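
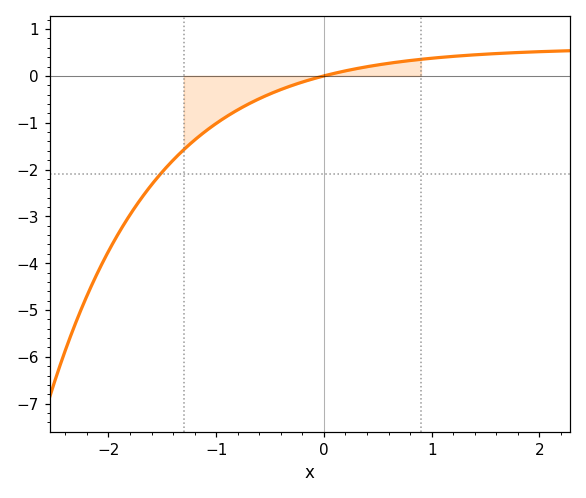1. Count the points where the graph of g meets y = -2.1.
1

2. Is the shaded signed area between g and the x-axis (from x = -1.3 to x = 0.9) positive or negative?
negative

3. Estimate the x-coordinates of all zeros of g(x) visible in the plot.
0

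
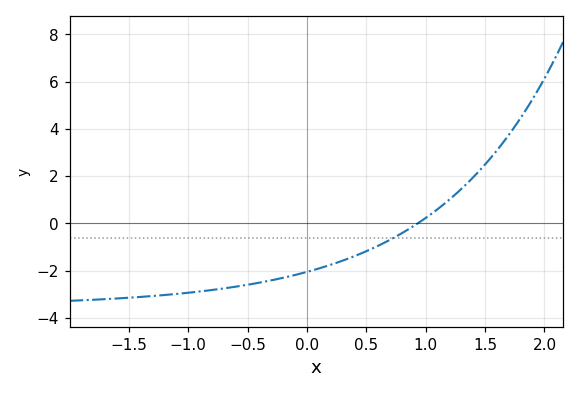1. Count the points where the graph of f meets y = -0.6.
1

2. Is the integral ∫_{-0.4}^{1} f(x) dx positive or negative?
negative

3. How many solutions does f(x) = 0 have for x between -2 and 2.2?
1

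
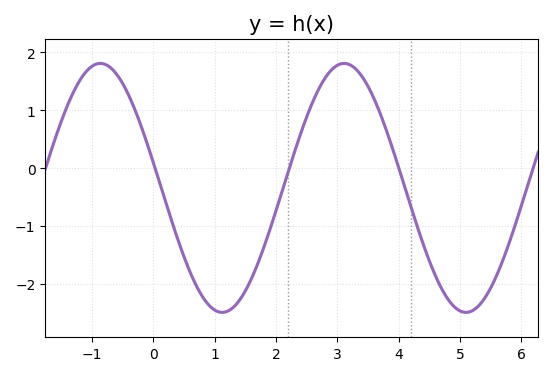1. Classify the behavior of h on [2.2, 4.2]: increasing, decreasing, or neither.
neither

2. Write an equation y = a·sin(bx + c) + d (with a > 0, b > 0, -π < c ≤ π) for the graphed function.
y = 2.15sin(1.6x + 2.9) - 0.34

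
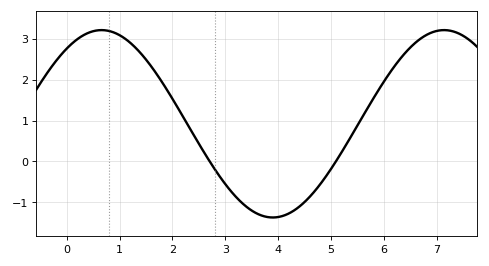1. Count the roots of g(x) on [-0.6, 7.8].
2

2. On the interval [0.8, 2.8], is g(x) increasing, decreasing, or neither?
decreasing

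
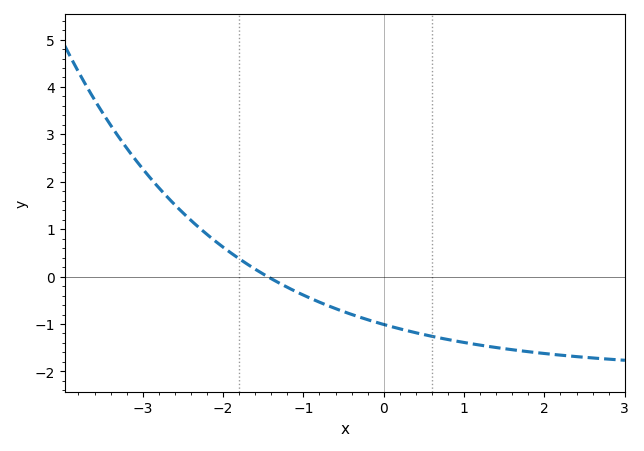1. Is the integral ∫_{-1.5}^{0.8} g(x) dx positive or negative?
negative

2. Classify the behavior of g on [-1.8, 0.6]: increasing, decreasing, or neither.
decreasing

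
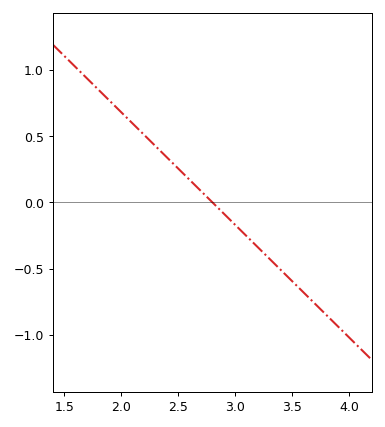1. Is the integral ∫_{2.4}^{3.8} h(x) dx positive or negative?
negative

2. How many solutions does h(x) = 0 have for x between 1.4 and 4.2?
1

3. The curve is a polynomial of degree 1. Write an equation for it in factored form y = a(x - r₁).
y = -0.85(x - 2.8)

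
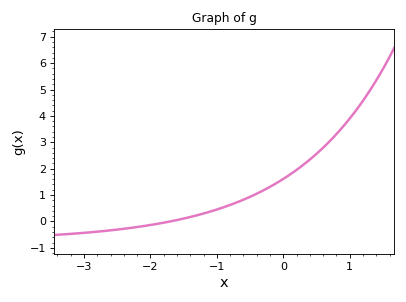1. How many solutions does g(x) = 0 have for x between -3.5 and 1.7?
1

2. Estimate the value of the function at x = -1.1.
0.4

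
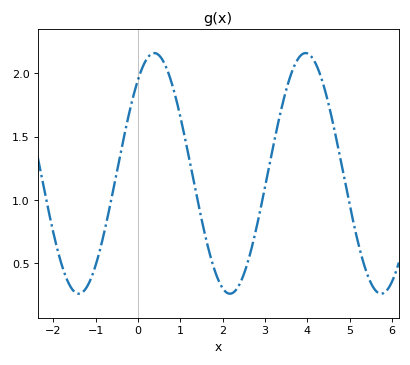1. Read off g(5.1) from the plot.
0.8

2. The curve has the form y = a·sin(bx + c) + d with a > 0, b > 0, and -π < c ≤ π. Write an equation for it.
y = 0.95sin(1.8x + 0.89) + 1.21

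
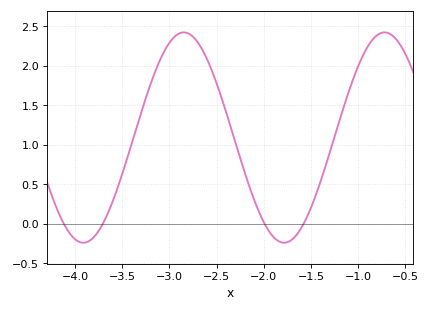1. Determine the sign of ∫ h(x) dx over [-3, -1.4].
positive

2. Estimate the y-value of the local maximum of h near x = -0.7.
2.42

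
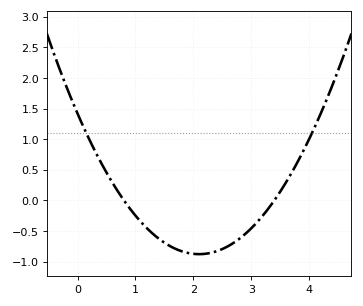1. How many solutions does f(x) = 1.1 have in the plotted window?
2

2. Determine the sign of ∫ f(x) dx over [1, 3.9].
negative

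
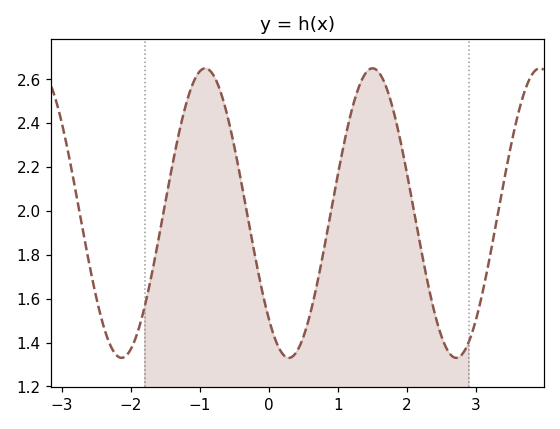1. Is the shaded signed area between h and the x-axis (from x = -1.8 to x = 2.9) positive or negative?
positive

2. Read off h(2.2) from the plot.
1.84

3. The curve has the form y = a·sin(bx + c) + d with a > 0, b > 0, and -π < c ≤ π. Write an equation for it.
y = 0.66sin(2.59x - 2.32) + 1.99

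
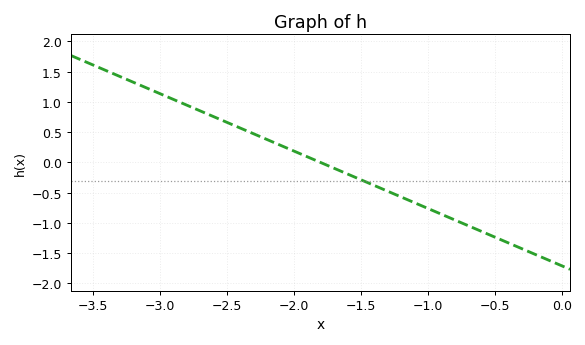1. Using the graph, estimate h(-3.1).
1.23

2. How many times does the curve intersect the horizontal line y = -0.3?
1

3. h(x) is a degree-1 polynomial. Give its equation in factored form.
y = -0.95(x + 1.8)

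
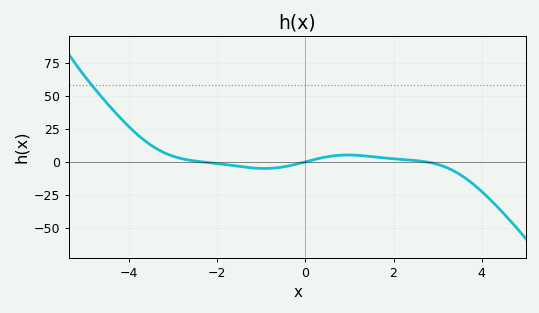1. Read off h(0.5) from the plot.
4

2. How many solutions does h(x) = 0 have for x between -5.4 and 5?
3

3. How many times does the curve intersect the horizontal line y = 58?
1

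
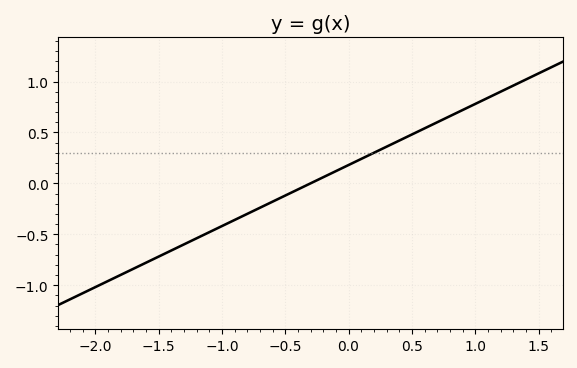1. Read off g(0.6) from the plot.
0.55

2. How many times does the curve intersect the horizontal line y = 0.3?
1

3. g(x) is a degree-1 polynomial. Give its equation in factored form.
y = 0.6(x + 0.3)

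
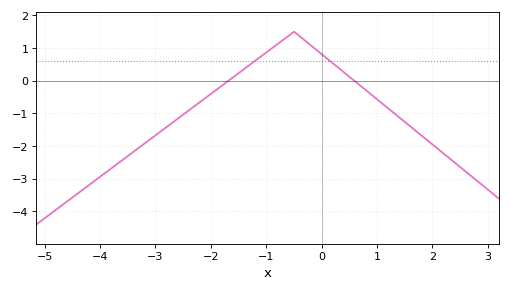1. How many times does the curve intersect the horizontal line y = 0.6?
2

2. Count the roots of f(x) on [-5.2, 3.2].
2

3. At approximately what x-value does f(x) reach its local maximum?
-0.499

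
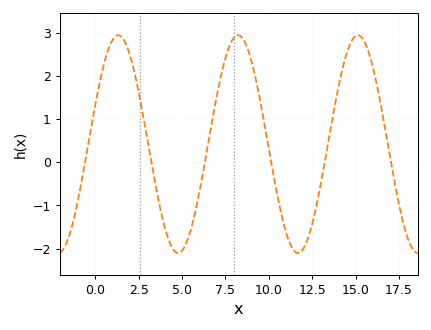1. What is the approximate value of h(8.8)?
2.6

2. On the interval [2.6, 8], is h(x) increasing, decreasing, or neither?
neither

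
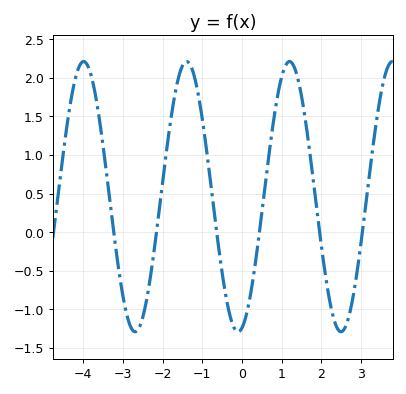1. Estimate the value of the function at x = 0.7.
1.08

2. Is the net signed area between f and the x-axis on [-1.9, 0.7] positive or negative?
positive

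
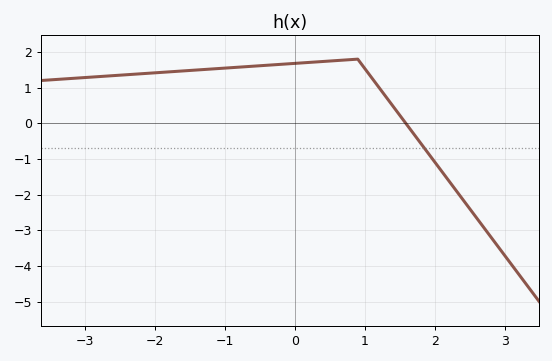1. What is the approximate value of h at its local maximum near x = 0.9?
1.8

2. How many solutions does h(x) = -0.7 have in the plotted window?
1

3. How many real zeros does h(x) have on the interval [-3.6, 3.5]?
1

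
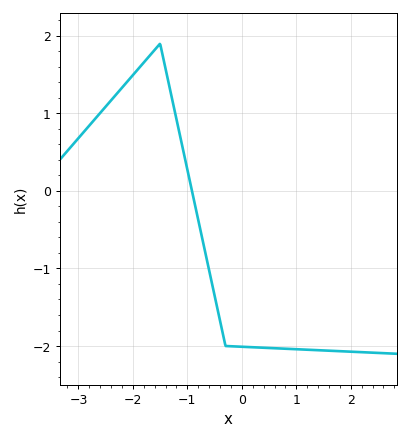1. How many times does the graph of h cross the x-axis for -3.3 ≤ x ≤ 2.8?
1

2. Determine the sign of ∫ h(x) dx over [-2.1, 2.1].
negative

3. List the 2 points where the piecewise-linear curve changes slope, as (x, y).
(-1.5, 1.9); (-0.3, -2)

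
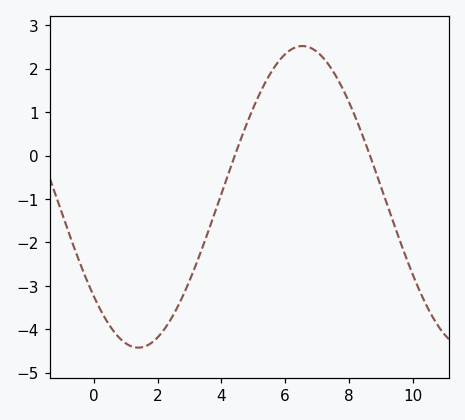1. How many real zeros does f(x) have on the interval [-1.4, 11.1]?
2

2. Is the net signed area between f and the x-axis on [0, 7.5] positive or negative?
negative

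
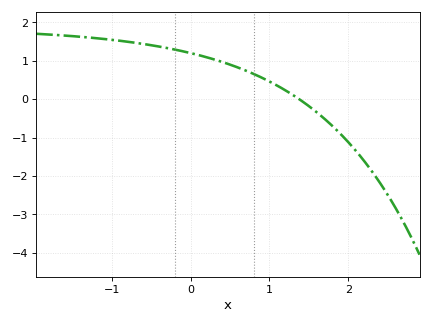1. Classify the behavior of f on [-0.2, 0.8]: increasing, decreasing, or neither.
decreasing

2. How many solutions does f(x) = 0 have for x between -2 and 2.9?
1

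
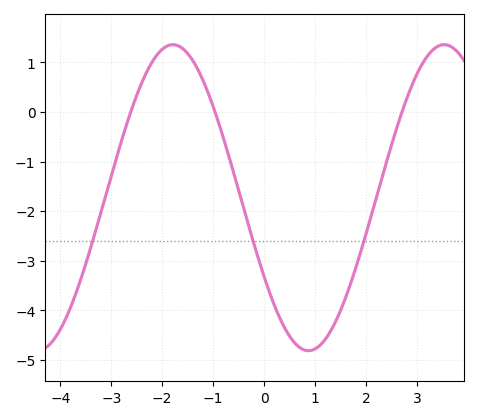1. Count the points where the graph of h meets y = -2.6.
3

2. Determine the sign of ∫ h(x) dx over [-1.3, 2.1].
negative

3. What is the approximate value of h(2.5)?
-0.673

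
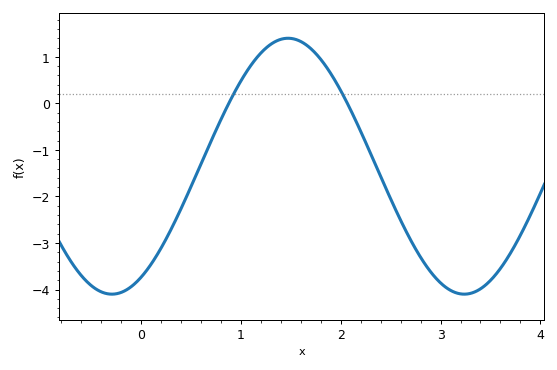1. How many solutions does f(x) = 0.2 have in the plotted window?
2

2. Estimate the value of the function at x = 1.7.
1.2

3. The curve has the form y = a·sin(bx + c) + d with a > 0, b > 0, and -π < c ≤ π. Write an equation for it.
y = 2.75sin(1.8x - 1) - 1.35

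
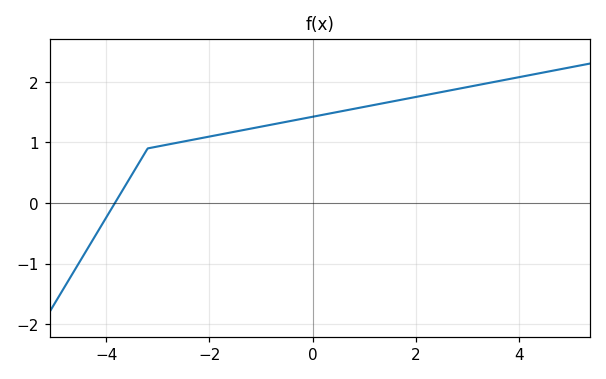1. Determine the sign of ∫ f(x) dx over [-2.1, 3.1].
positive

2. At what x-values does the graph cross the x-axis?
-3.83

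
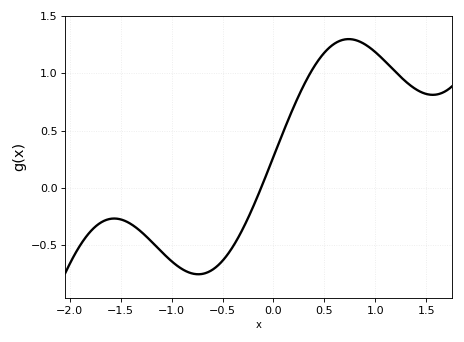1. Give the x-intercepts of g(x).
-0.1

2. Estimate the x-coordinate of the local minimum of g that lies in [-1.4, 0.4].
-0.7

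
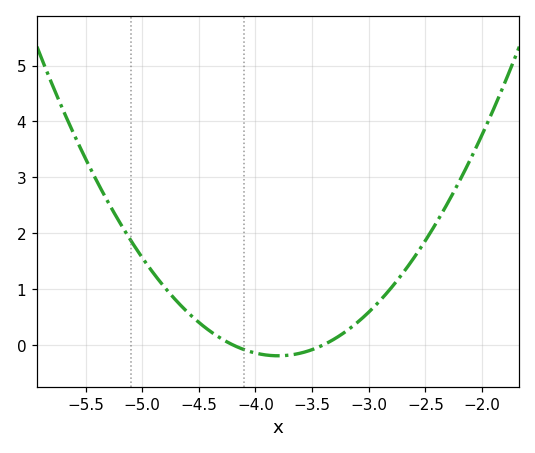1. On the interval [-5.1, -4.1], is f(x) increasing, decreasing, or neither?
decreasing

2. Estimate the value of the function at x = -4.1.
-0.085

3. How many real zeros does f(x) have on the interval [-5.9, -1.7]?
2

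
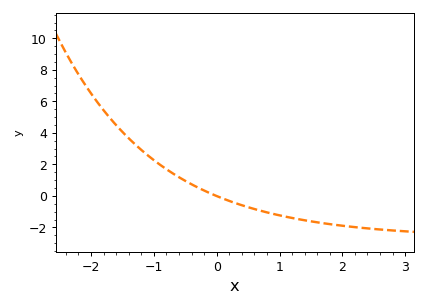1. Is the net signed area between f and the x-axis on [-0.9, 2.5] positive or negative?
negative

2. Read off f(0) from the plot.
-0.01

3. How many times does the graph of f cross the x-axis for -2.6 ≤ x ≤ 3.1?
1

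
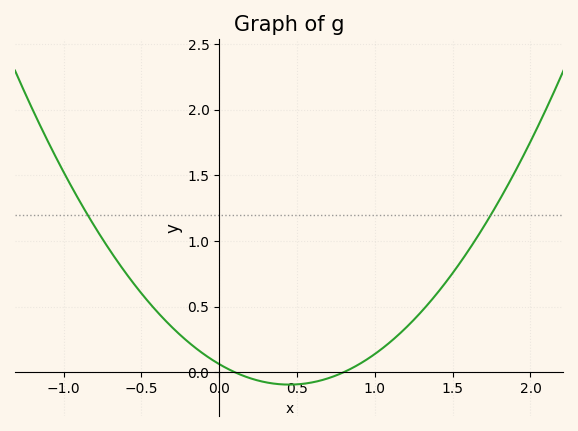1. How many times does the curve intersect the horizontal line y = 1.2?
2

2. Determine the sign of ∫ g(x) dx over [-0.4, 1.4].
positive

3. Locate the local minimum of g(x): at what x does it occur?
0.45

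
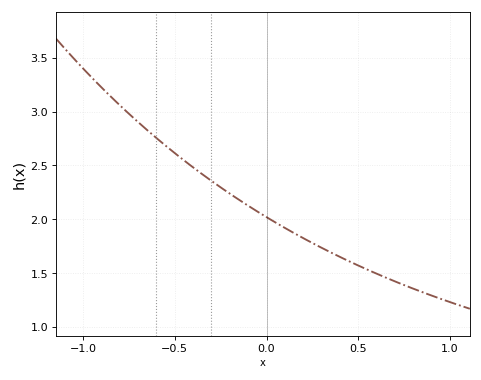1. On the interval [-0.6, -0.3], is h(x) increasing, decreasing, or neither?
decreasing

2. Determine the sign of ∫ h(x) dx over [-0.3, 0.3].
positive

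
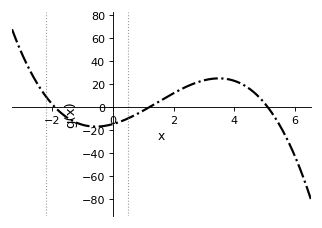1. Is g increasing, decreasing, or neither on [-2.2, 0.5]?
neither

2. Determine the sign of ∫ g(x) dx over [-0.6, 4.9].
positive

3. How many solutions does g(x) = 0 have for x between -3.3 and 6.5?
3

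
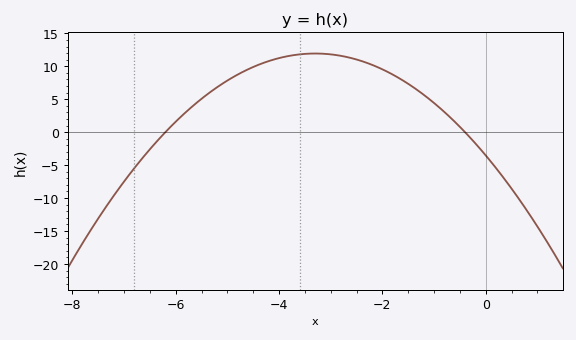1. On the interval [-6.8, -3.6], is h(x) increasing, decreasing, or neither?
increasing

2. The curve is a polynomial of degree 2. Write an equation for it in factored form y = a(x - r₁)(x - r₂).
y = -1.42(x + 6.2)(x + 0.4)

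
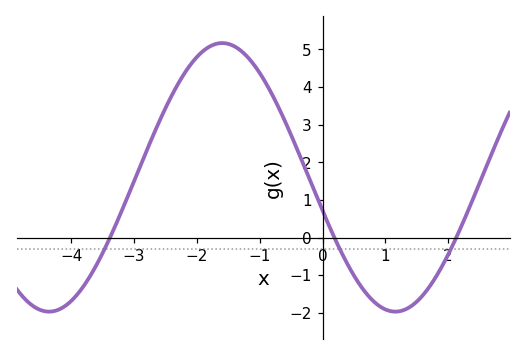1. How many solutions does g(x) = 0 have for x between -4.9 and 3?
3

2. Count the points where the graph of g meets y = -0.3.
3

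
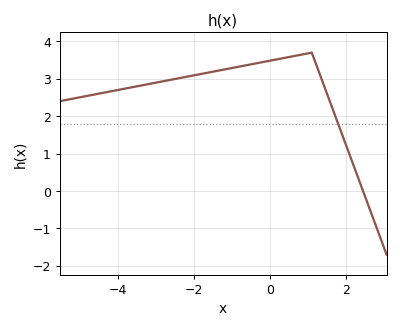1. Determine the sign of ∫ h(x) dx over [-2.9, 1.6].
positive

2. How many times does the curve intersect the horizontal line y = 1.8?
1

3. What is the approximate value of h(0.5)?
3.58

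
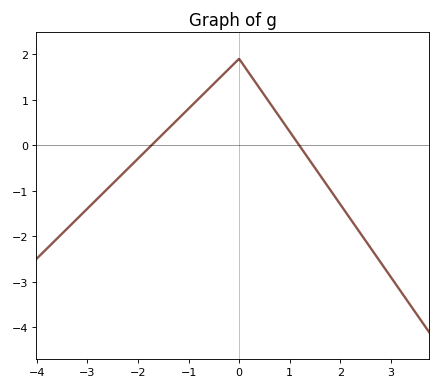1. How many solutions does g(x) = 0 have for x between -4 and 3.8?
2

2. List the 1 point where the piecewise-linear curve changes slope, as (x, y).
(0, 1.9)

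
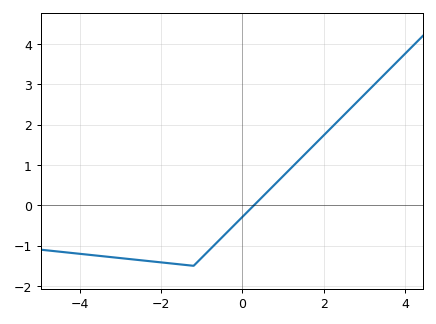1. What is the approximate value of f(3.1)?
2.8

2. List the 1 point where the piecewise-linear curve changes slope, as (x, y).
(-1.2, -1.5)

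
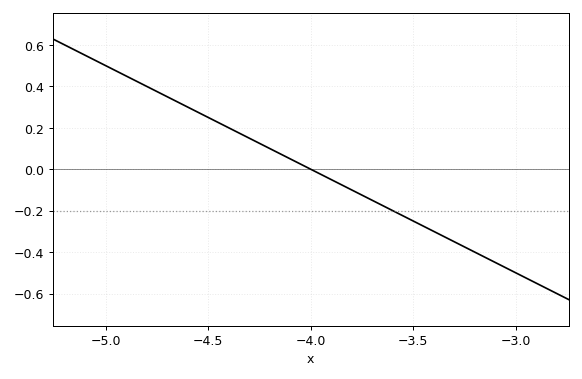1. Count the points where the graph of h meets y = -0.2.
1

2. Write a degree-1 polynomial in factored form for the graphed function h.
y = -0.5(x + 4)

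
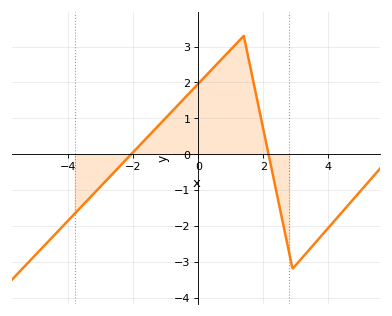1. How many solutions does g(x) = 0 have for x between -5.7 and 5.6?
2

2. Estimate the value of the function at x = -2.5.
-0.418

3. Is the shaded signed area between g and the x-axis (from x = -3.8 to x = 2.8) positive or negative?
positive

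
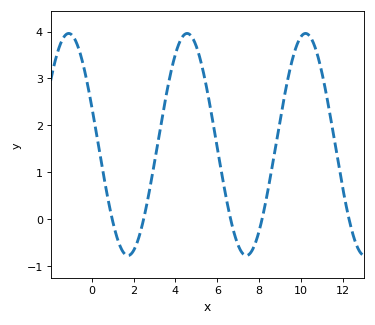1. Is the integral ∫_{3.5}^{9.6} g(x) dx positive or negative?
positive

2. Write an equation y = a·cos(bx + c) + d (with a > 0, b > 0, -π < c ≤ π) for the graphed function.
y = 2.37cos(1.1x + 1.2) + 1.59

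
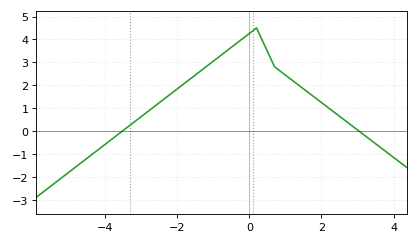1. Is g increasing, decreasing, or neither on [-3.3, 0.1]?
increasing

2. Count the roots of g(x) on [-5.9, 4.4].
2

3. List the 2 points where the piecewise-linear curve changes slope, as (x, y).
(0.2, 4.5); (0.7, 2.8)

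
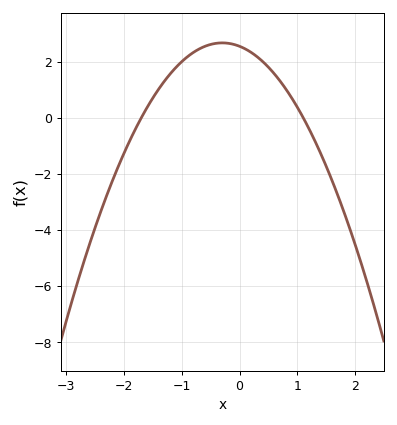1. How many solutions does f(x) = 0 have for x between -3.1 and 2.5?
2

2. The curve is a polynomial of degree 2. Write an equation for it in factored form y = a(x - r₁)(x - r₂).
y = -1.36(x + 1.7)(x - 1.1)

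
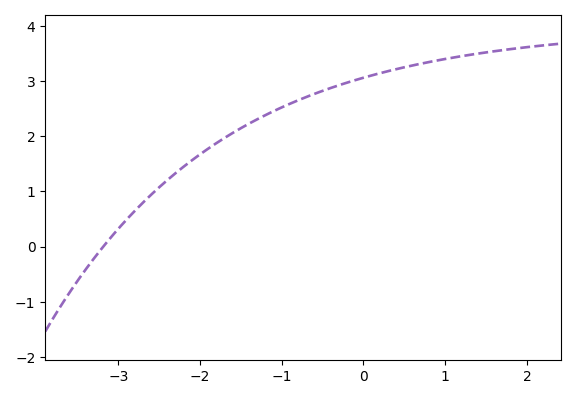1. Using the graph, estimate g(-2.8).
0.645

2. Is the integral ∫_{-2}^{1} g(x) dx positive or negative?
positive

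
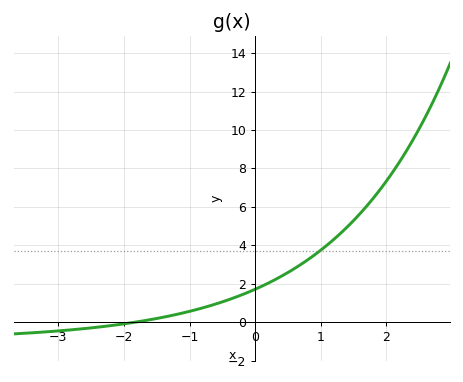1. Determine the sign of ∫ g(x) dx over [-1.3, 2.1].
positive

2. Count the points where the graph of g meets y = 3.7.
1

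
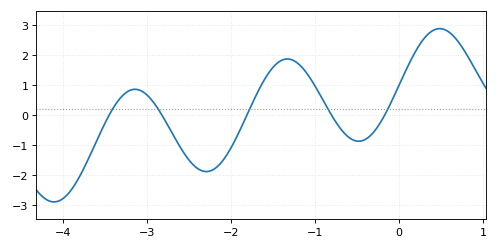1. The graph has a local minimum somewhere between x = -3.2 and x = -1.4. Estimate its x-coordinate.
-2.29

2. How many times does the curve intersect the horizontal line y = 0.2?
5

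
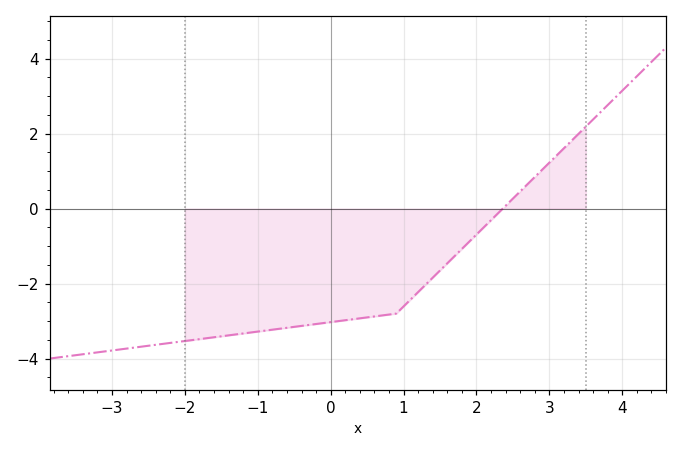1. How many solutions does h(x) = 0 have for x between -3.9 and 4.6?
1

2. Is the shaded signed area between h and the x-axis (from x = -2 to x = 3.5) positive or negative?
negative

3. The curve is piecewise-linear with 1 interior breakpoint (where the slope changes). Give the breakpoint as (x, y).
(0.9, -2.8)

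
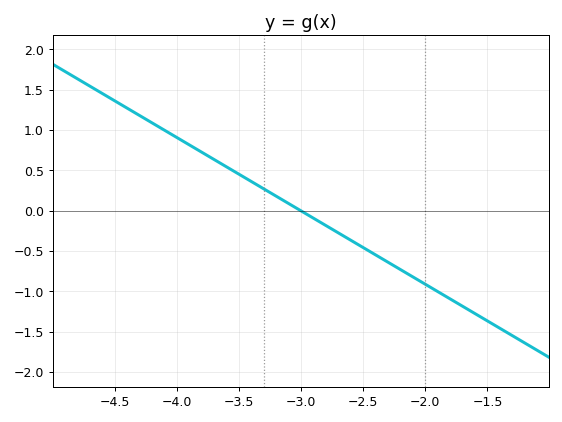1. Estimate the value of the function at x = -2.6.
-0.35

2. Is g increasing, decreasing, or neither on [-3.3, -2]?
decreasing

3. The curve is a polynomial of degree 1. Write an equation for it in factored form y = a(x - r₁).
y = -0.91(x + 3)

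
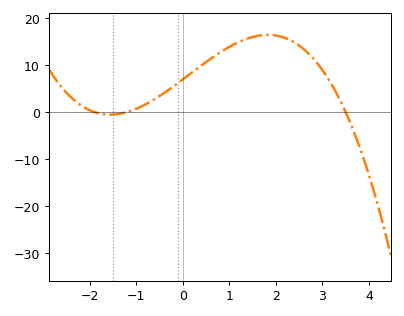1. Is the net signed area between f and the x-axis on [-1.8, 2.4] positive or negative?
positive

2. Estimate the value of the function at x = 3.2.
5.86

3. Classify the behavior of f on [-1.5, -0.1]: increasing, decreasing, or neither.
increasing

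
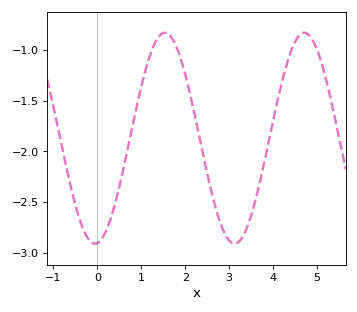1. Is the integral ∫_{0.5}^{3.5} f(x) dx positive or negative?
negative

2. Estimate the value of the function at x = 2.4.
-2.01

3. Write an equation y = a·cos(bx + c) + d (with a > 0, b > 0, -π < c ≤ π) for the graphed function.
y = 1.04cos(1.98x - 3.04) - 1.87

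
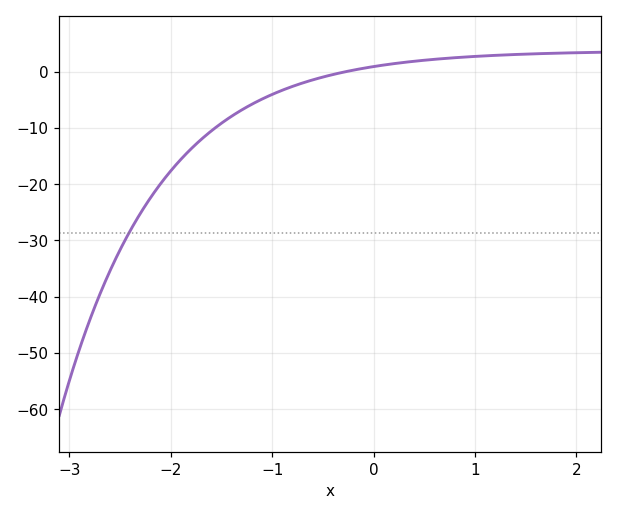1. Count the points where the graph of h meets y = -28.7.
1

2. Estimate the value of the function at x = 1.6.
3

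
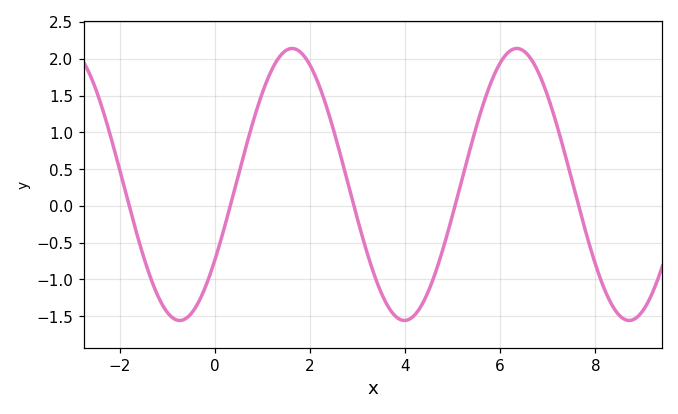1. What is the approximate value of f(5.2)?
0.35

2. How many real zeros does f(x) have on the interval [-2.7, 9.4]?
5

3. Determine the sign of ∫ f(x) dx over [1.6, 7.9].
positive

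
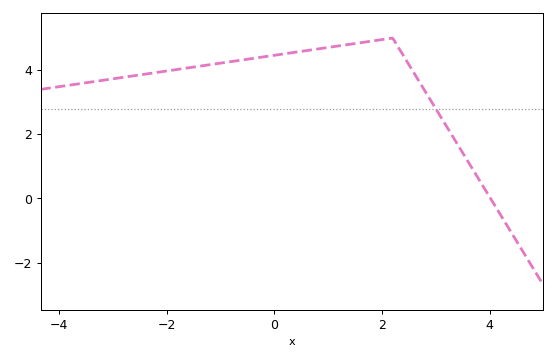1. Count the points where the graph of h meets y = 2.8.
1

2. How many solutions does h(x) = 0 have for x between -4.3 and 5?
1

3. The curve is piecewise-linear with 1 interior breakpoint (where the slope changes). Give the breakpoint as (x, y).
(2.2, 5)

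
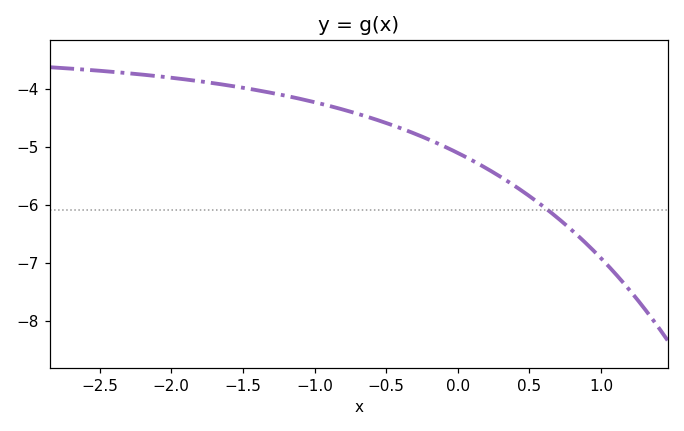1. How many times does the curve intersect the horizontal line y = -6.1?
1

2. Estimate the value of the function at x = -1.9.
-3.84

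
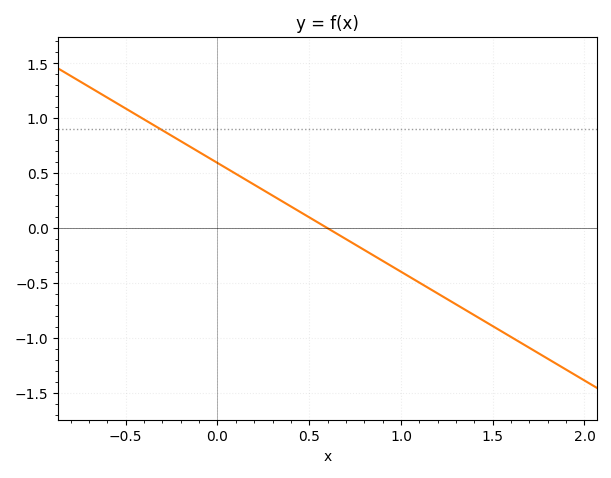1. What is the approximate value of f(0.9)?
-0.297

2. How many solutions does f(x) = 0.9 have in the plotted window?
1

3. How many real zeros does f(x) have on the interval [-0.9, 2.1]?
1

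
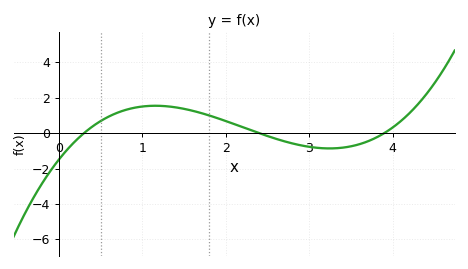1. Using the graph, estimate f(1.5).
1.4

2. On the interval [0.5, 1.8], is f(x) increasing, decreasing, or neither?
neither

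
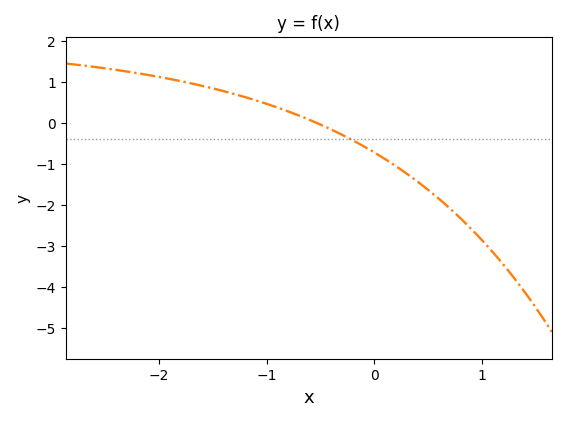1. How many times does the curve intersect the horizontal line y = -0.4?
1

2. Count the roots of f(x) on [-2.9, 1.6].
1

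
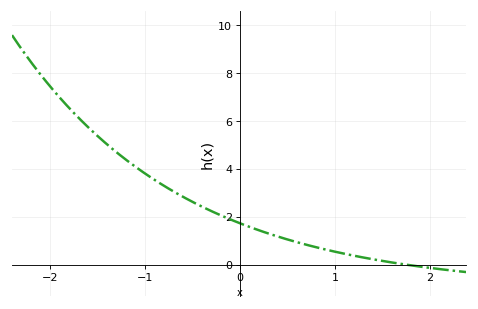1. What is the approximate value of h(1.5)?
0.162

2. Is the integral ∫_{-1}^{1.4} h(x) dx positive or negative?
positive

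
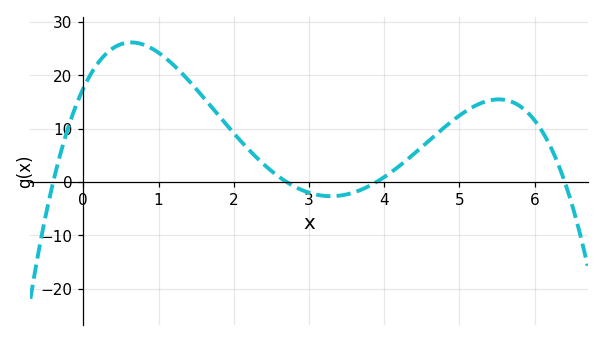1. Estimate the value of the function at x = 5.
12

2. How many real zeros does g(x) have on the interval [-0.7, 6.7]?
4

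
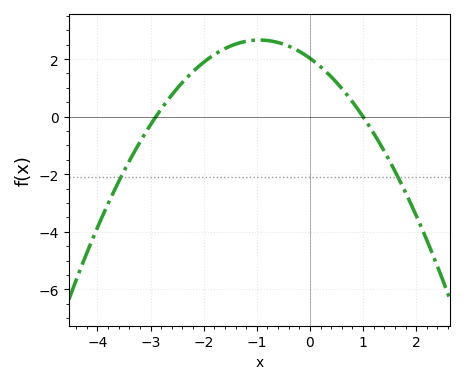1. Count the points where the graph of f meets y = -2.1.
2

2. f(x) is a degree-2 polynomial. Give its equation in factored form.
y = -0.7(x + 2.9)(x - 1)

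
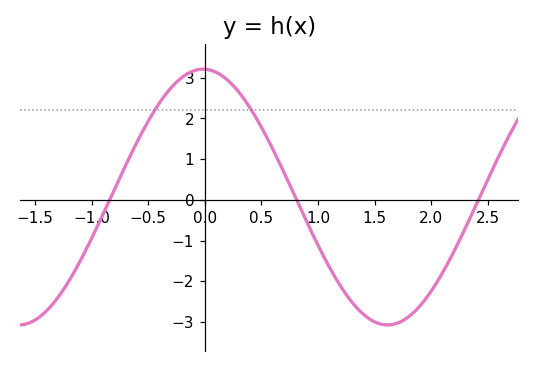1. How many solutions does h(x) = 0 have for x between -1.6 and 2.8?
3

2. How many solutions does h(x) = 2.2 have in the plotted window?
2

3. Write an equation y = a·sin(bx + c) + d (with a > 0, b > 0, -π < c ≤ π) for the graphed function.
y = 3.14sin(1.9x + 1.6) + 0.07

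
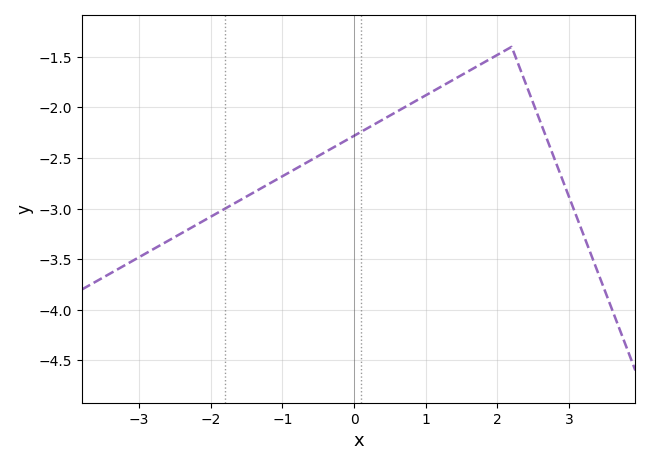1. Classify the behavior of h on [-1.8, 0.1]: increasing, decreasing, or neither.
increasing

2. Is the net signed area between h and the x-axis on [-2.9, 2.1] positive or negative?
negative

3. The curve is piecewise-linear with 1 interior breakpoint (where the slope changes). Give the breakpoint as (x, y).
(2.2, -1.4)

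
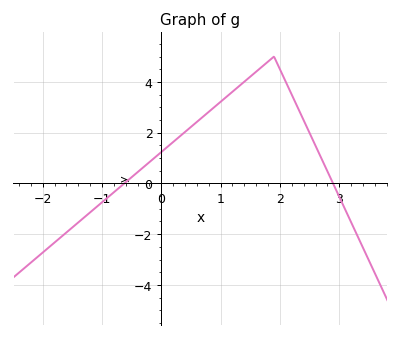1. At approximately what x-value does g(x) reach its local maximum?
1.9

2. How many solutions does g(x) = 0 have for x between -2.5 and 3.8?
2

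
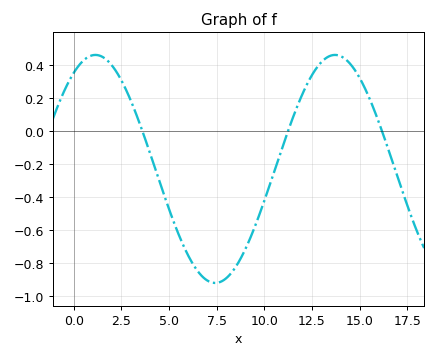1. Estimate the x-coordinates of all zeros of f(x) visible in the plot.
3.5, 11, 16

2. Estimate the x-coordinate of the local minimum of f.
7.5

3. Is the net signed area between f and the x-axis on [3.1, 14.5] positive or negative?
negative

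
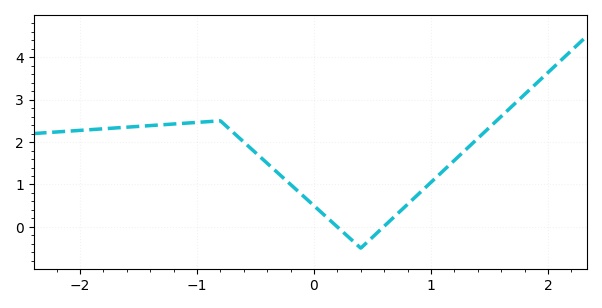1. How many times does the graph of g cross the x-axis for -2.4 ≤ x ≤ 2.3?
2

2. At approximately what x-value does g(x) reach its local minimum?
0.399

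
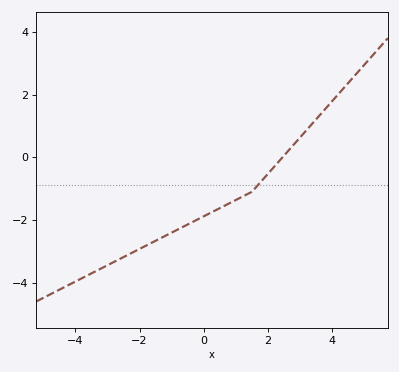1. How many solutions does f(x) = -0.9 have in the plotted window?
1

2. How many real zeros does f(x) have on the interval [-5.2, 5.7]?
1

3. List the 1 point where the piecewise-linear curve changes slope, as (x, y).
(1.5, -1.1)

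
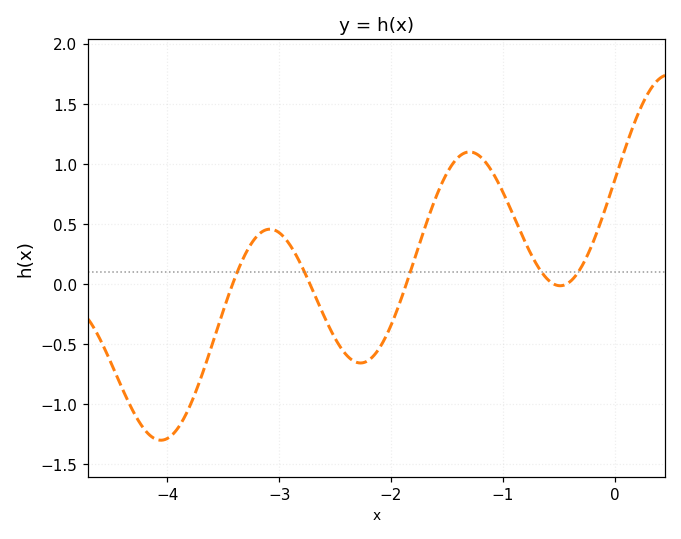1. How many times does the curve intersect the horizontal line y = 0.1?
5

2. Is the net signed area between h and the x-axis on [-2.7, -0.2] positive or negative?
positive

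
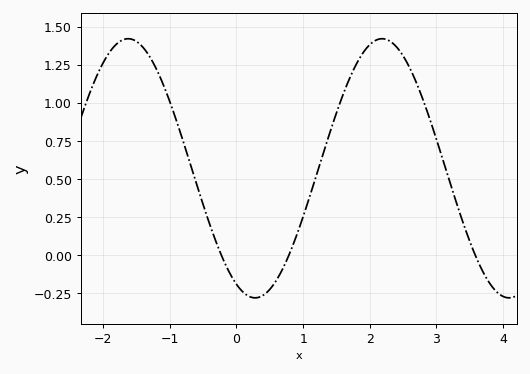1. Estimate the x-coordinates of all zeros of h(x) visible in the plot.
-0.227, 0.786, 3.58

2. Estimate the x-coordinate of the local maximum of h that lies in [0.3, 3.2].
2.18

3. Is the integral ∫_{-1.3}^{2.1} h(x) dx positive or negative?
positive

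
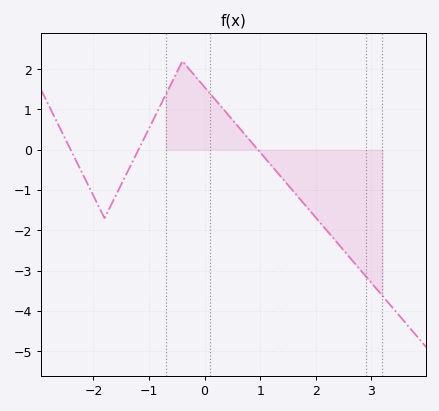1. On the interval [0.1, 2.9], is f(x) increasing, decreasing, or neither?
decreasing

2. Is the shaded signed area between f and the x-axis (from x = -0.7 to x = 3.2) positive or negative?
negative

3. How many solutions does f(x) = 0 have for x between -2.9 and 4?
3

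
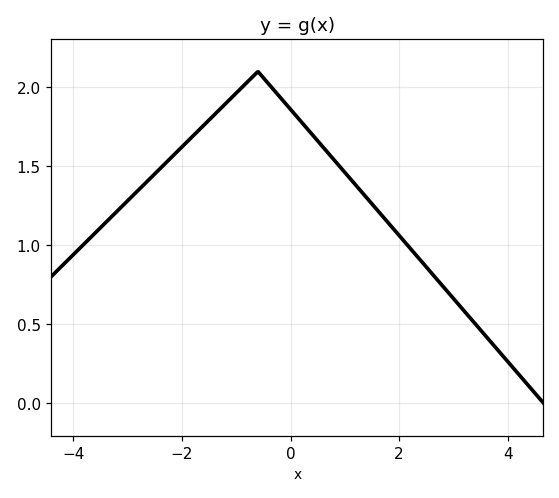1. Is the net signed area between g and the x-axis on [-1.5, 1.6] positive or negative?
positive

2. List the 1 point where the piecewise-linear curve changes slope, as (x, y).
(-0.6, 2.1)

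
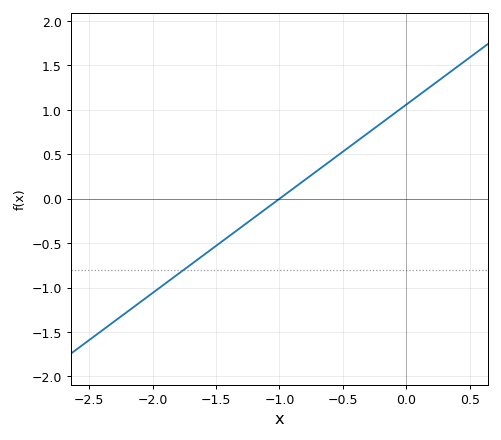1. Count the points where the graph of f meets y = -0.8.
1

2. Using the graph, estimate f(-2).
-1.06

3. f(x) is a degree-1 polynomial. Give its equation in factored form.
y = 1.06(x + 1)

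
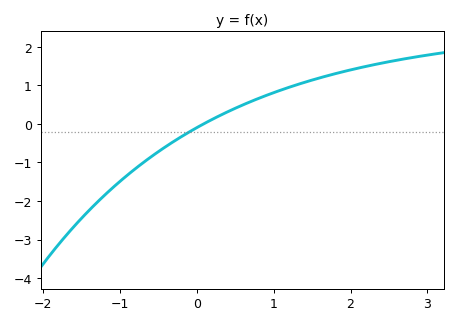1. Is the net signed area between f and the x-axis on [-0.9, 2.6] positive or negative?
positive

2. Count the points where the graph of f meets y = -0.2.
1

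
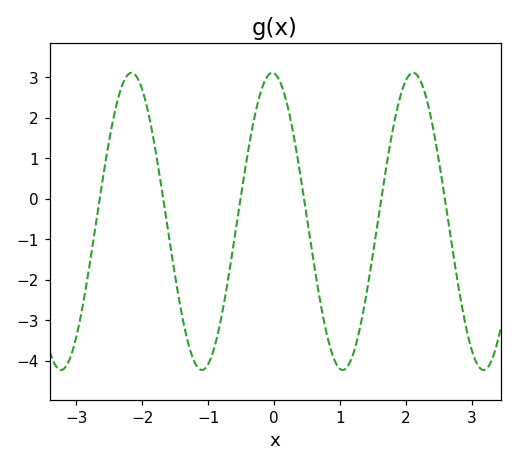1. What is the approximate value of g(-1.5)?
-1.93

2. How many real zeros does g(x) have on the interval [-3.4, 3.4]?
6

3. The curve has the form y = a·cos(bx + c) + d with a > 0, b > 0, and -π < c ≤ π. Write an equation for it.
y = 3.67cos(2.94x + 0.08) - 0.56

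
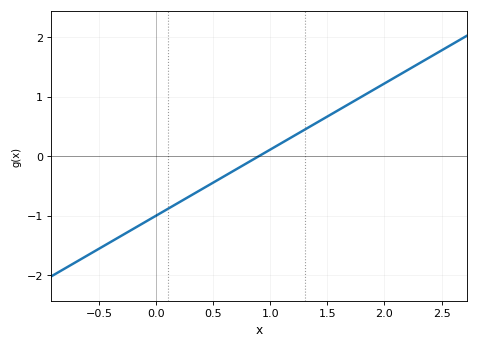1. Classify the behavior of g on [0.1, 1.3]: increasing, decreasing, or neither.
increasing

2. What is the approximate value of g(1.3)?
0.444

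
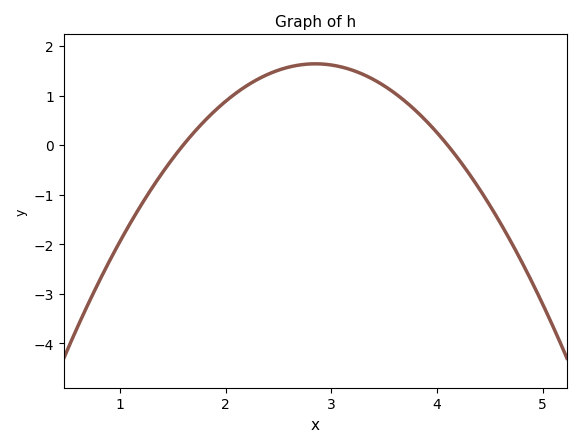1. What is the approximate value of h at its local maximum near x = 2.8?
1.6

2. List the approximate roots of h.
1.6, 4.1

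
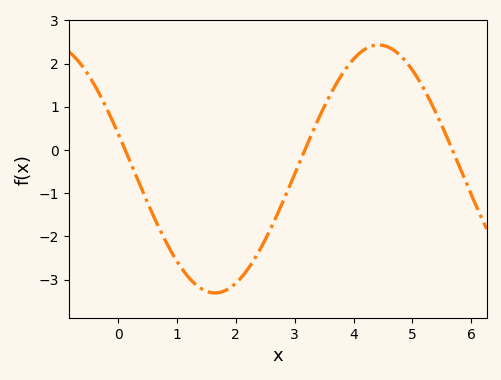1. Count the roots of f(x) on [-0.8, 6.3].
3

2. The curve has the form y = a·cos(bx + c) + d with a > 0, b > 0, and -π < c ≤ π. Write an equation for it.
y = 2.87cos(1.1x + 1.3) - 0.44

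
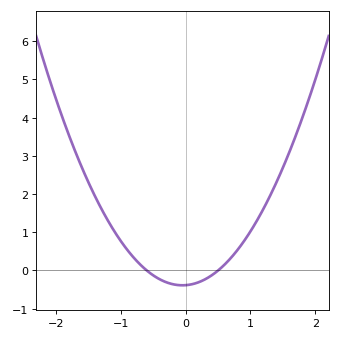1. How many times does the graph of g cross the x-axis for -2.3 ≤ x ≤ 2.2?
2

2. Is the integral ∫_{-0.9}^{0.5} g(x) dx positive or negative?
negative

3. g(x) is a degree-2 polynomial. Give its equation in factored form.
y = 1.28(x + 0.6)(x - 0.5)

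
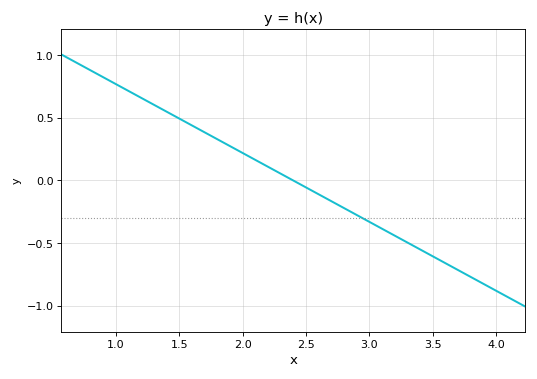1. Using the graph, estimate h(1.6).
0.44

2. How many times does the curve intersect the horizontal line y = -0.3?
1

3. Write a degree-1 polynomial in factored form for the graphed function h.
y = -0.55(x - 2.4)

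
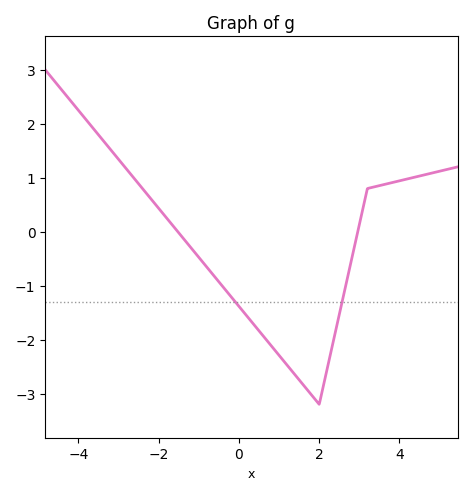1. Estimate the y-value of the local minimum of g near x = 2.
-3.2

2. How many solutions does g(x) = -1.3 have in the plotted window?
2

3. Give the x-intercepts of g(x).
-1.6, 3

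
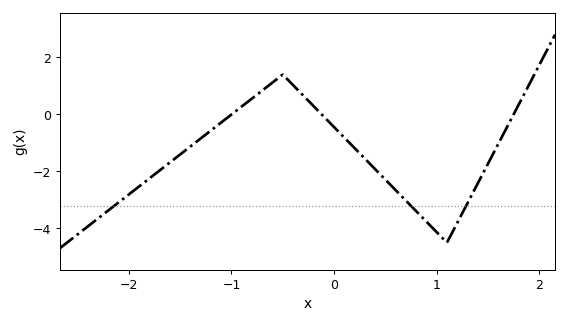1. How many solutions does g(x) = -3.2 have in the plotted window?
3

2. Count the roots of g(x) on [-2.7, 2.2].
3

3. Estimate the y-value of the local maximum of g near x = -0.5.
1.4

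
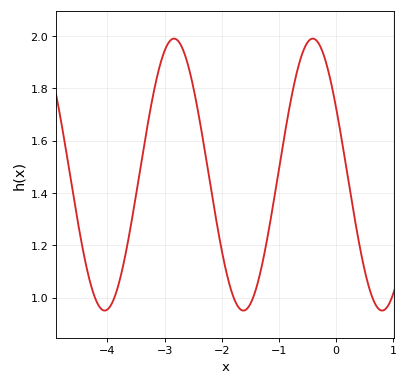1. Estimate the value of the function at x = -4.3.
1.06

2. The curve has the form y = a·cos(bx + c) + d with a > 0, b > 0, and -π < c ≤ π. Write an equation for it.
y = 0.52cos(2.6x + 1.1) + 1.47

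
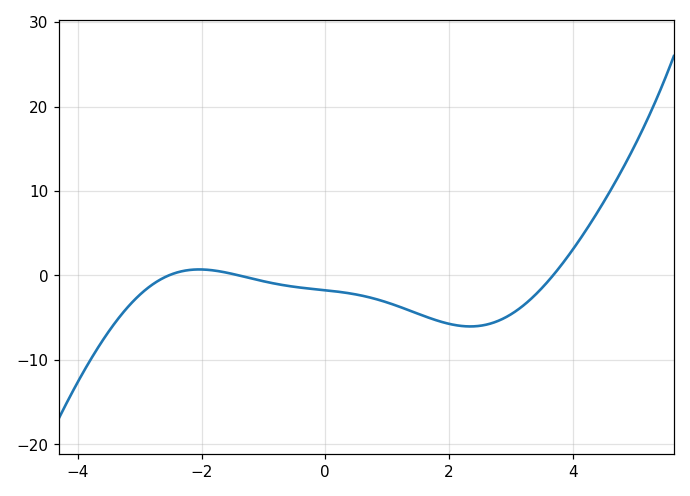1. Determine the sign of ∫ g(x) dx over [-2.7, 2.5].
negative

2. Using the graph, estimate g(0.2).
-1.92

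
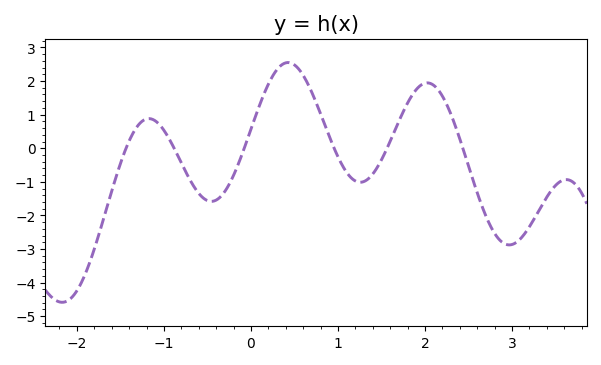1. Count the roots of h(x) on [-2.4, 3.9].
6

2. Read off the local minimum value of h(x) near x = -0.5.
-1.6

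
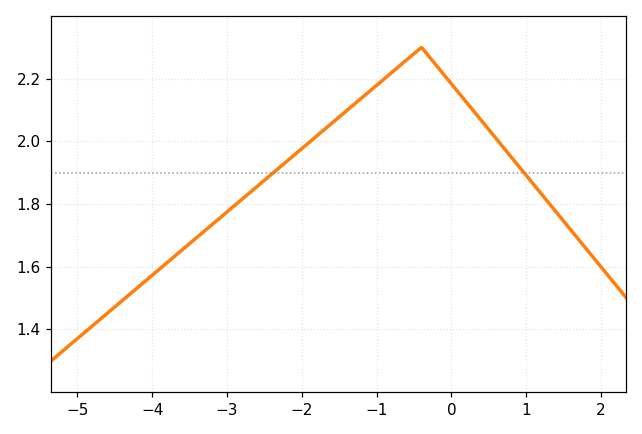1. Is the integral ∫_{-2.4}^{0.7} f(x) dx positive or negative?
positive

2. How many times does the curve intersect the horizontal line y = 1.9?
2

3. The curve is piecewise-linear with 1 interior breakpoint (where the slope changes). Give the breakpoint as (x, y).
(-0.4, 2.3)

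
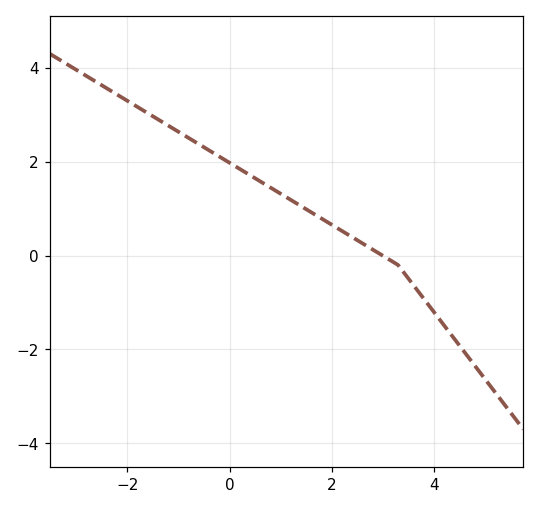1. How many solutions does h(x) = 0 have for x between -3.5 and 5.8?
1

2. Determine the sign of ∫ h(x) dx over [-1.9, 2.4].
positive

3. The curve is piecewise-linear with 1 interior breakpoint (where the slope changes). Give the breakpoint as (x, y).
(3.3, -0.2)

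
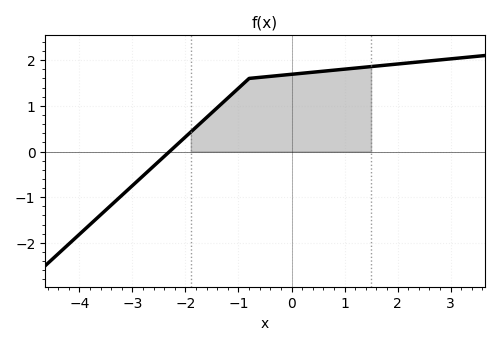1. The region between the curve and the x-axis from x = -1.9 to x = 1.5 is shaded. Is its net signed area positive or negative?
positive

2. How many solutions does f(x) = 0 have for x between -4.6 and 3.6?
1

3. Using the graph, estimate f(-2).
0.32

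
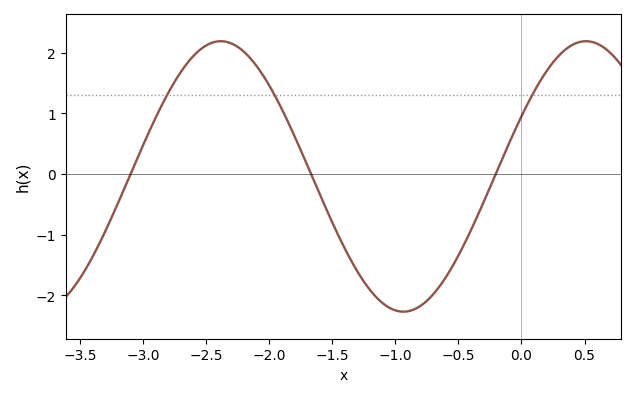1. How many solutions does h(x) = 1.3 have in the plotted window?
3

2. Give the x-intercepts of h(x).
-3.1, -1.67, -0.204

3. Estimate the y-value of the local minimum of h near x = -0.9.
-2.27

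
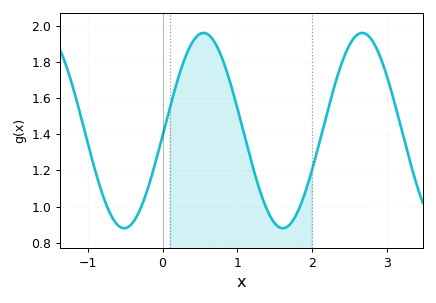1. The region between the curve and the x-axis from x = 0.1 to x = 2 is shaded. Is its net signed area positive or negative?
positive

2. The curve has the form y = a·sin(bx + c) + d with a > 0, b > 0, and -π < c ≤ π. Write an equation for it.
y = 0.54sin(2.96x - 0.05) + 1.42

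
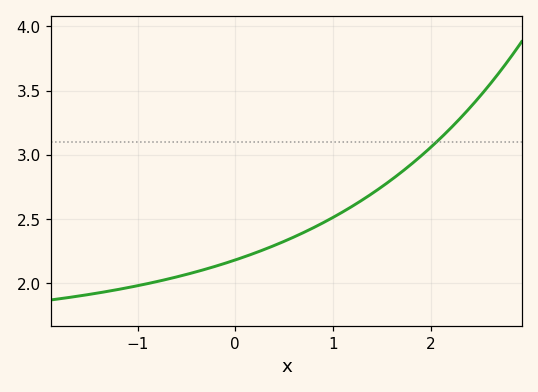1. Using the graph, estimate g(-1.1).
1.96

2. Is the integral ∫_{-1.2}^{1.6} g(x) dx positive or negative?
positive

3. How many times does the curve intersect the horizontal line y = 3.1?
1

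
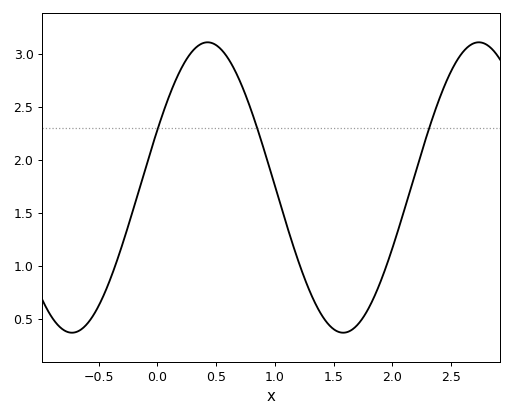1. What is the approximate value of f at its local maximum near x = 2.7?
3.1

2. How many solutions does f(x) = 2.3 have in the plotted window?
3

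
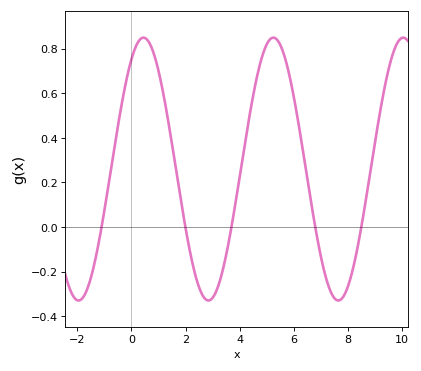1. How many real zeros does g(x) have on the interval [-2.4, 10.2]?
5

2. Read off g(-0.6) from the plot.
0.379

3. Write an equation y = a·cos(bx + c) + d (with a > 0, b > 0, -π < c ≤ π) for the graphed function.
y = 0.59cos(1.31x - 0.582) + 0.26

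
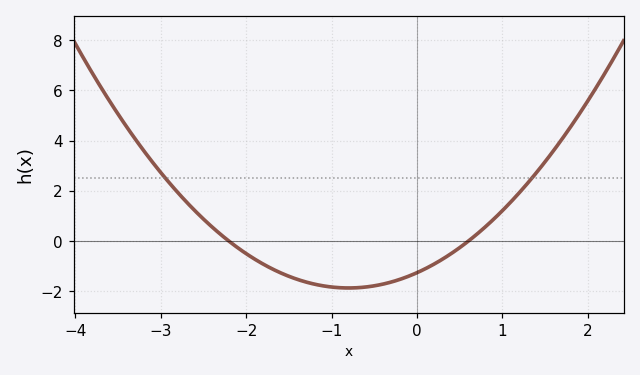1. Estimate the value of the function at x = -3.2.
3.61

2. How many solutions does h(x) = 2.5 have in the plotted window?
2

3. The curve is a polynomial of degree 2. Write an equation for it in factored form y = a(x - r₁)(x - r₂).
y = 0.95(x + 2.2)(x - 0.6)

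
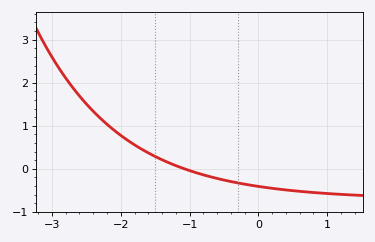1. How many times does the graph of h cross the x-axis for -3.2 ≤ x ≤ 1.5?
1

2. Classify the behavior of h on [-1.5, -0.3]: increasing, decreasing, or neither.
decreasing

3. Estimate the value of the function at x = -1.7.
0.459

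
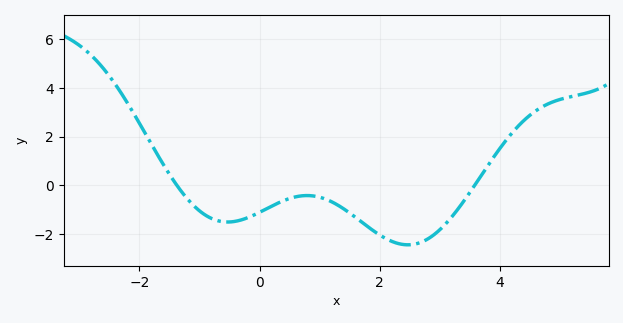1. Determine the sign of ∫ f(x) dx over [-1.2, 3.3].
negative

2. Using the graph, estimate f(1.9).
-1.86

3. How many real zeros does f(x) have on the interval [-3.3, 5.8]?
2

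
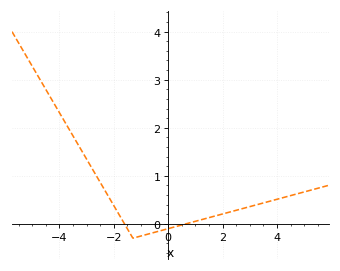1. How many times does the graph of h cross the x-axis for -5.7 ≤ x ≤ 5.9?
2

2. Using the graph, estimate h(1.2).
0.1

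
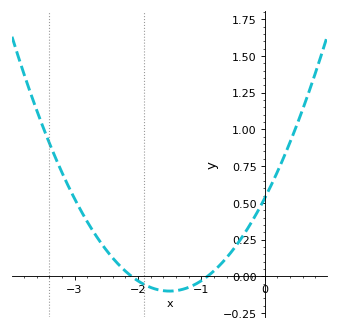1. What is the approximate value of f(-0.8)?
0.036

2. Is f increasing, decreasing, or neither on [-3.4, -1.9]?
decreasing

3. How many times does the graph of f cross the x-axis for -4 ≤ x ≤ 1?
2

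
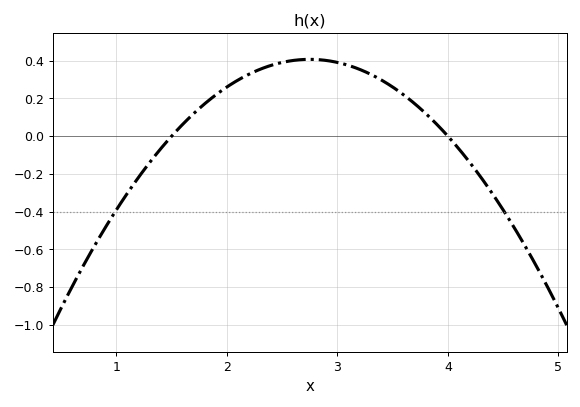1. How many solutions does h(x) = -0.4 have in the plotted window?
2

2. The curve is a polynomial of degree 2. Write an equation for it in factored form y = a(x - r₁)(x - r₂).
y = -0.26(x - 1.5)(x - 4)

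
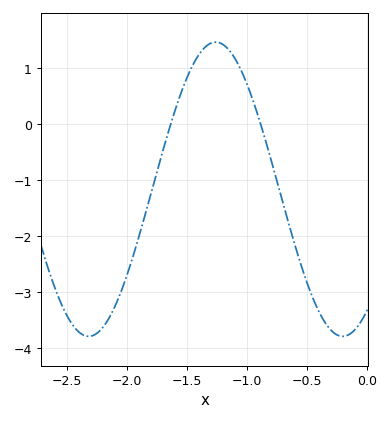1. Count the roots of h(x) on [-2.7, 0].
2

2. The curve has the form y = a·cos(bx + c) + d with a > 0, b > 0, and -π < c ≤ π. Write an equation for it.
y = 2.63cos(3x - 2.5) - 1.16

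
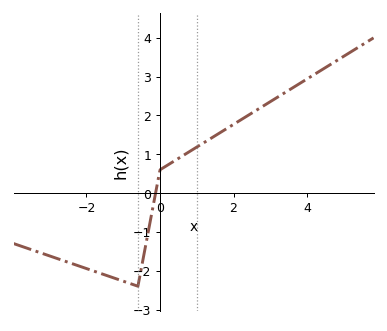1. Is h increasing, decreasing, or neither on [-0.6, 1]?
increasing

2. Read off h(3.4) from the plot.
2.6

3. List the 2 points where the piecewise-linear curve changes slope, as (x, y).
(-0.6, -2.4); (0, 0.6)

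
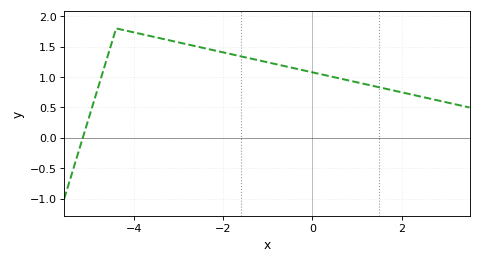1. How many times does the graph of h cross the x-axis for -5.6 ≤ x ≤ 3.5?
1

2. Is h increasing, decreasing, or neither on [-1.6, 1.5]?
decreasing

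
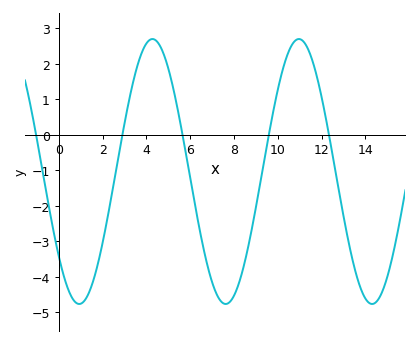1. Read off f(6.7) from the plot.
-3.5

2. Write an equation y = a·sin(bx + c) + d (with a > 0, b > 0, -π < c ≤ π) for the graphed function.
y = 3.73sin(0.94x - 2.5) - 1.04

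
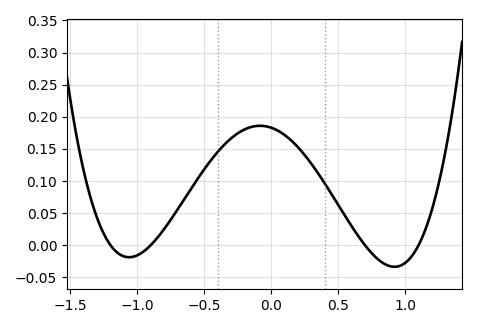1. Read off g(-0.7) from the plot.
0.055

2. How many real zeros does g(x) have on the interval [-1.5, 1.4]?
4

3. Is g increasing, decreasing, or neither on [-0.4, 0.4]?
neither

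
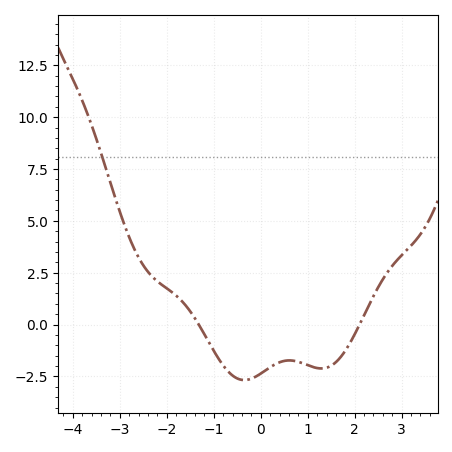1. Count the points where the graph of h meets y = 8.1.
1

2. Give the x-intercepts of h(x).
-1.32, 2.1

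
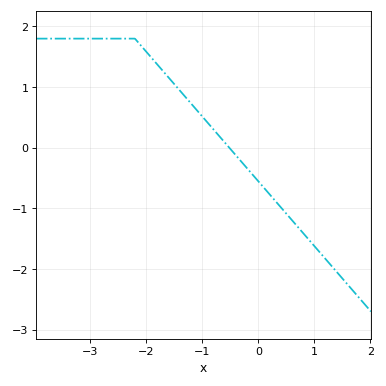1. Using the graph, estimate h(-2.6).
1.8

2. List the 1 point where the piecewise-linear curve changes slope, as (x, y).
(-2.2, 1.8)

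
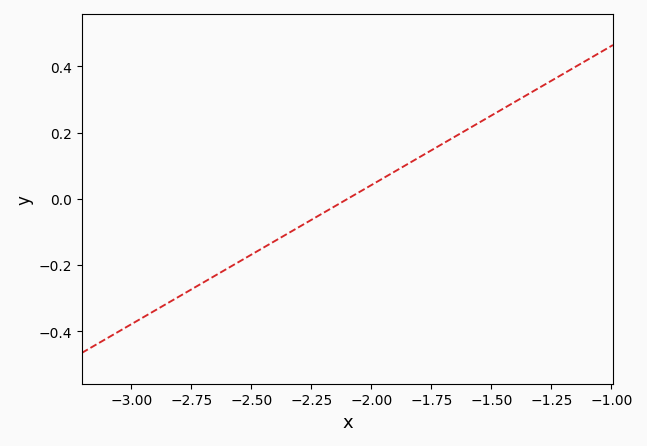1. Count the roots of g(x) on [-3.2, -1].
1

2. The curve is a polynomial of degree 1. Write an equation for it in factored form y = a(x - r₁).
y = 0.42(x + 2.1)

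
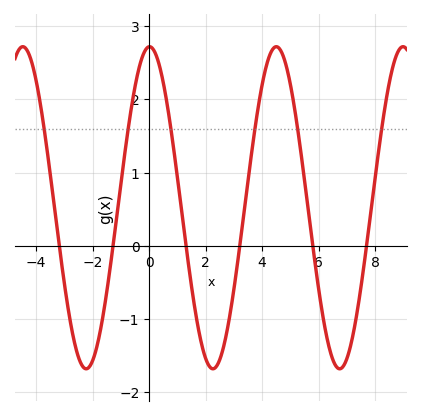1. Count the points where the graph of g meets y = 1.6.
6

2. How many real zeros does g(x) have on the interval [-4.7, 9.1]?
6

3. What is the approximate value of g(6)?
-0.6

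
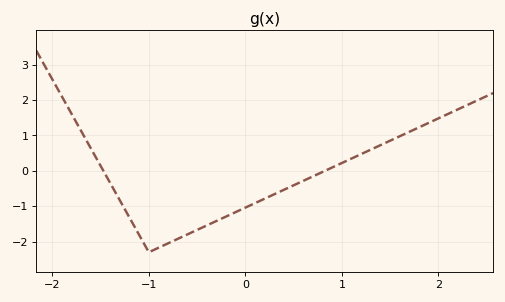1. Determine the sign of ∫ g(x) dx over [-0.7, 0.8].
negative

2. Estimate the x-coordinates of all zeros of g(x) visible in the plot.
-1.5, 0.8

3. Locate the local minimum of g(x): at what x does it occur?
-1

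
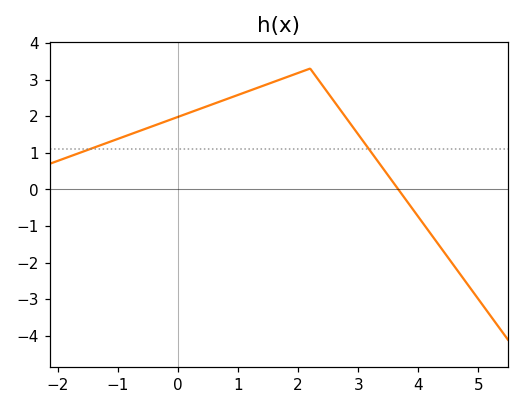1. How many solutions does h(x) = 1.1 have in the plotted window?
2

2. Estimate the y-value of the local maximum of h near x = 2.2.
3.3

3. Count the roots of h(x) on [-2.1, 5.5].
1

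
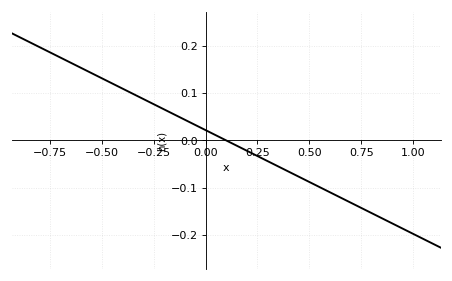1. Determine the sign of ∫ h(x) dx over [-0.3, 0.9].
negative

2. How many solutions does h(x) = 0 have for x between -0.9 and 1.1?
1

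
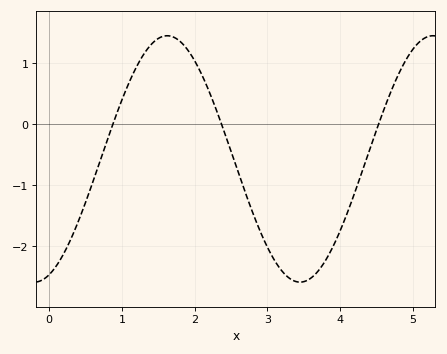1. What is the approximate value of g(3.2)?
-2.41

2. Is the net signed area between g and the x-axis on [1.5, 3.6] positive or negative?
negative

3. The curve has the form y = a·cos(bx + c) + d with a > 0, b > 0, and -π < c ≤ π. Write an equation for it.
y = 2.02cos(1.72x - 2.79) - 0.57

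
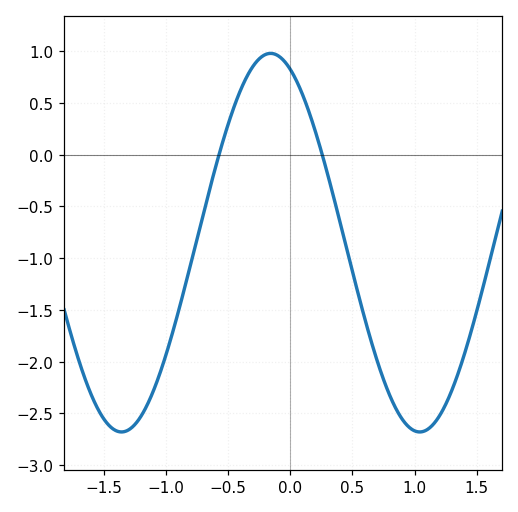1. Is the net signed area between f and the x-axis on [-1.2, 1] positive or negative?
negative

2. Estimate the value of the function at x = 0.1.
0.58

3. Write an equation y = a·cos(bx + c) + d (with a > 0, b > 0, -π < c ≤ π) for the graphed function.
y = 1.83cos(2.62x + 0.412) - 0.85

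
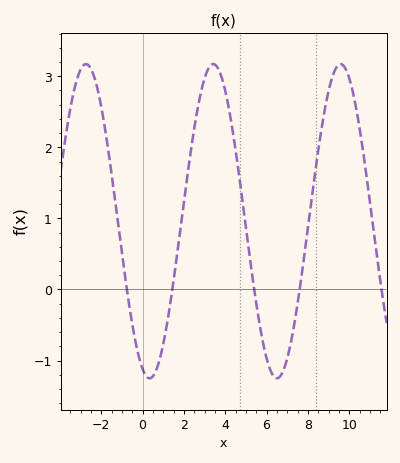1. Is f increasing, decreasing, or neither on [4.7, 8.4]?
neither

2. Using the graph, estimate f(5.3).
0.2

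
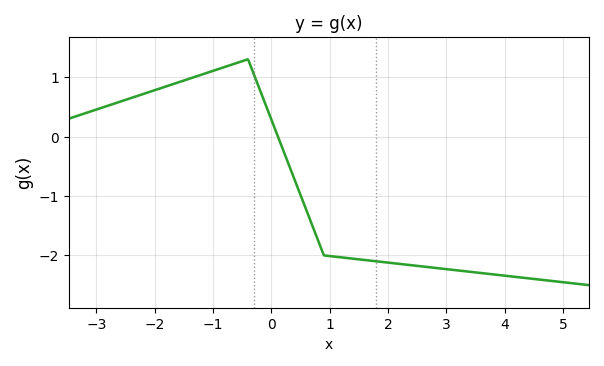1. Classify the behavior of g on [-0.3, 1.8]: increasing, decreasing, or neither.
decreasing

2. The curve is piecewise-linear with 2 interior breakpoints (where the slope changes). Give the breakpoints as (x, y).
(-0.4, 1.3); (0.9, -2)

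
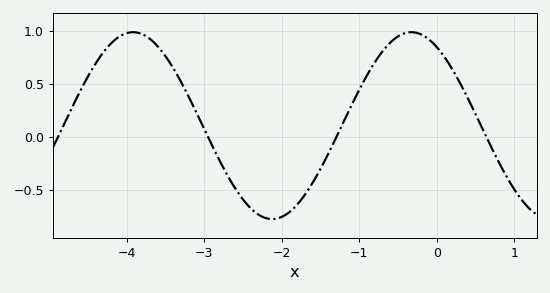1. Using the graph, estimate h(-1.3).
0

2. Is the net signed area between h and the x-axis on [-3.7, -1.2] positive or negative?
negative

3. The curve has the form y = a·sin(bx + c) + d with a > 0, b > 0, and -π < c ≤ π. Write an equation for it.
y = 0.88sin(1.8x + 2.1) + 0.11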